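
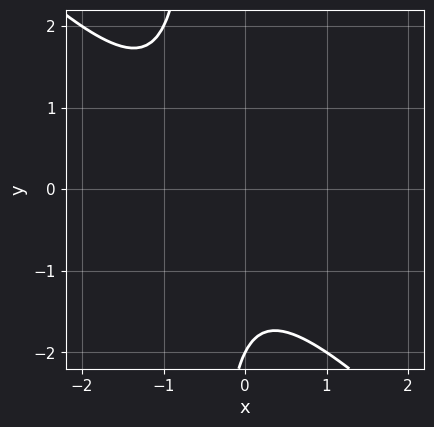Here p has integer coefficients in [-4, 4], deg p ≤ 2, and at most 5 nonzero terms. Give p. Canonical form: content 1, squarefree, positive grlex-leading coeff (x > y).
2*x^2 + 2*x*y + 2*x + y + 2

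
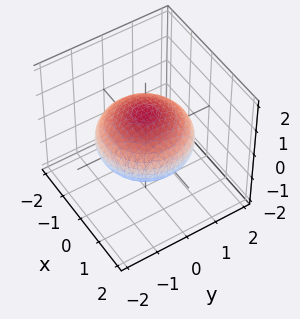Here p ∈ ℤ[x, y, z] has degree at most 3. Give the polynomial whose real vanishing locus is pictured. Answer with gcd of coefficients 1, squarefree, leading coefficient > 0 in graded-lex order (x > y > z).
deg p = 2. A generic line meets the surface in up to 2 points.
Symmetry: the surface is invariant under rotation about z: p = q(x² + y², z).
Reading off the gridlines: a circular section at z = 0 has radius between 1 and 2; the z-axis gridline crossings are at z ∈ {-1, 1}.
The integer polynomial consistent with all of this is the stated p.

x^2 + y^2 + 2*z^2 - 2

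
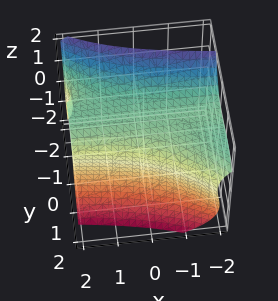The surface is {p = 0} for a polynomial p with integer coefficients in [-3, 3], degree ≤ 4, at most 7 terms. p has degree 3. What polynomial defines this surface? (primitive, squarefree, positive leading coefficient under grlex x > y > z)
3*x*y^2 + 3*y^3 + 2*y*z^2 + 3*z^3 - 3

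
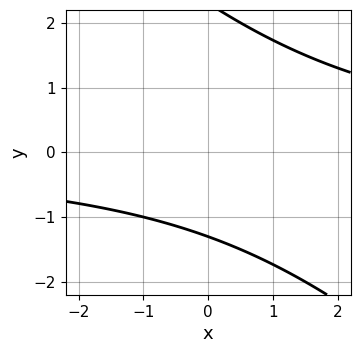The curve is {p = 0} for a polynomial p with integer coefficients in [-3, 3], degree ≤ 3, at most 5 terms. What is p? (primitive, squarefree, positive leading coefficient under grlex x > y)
x*y + y^2 - y - 3

First, degree: no degree-1 curve has this shape, so deg p = 2.
Next, from the axis intercepts and sections: no x-intercept at any integer in the box.
Finally, solving for integer coefficients yields p as stated.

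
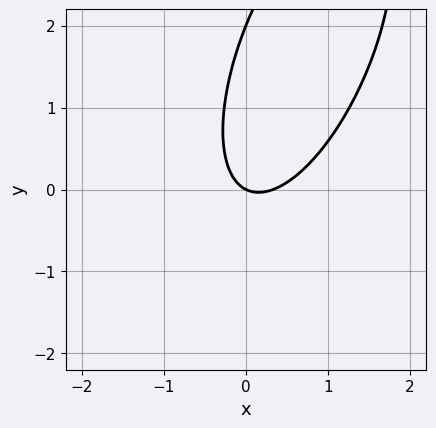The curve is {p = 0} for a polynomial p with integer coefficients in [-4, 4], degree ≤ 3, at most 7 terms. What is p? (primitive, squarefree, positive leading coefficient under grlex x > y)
deg p = 2.
From the axis intercepts and sections: among the integer gridlines, it crosses the y-axis at y ∈ {0, 2}; it meets the x-axis at x = 0 (among the integer gridlines).
The integer polynomial consistent with all of this is the stated p.

3*x^2 - 2*x*y + y^2 - x - 2*y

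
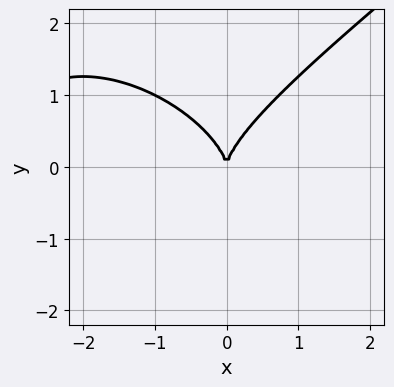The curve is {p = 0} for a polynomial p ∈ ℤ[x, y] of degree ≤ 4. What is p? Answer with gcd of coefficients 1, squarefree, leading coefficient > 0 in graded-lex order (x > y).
(a) Degree: the shape is more complex than any degree-2 curve, so deg p = 3.
(b) Reading off the gridlines: one x-axis crossing is at x = 0; one y-axis crossing is at y = 0.
(c) Putting this together gives p.

x^3 - 2*y^3 + 3*x^2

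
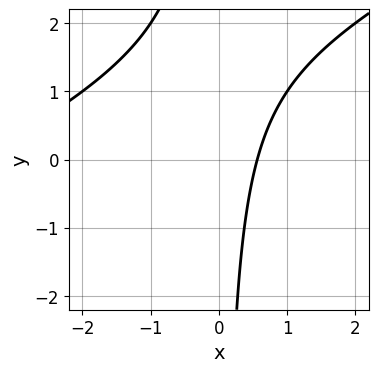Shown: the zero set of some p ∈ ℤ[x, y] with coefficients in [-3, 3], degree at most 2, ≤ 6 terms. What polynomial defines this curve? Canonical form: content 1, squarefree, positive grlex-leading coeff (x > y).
The degree is 2 — a generic line meets the curve in up to 2 points.
From the axis intercepts and sections: no y-intercept at any integer in the box.
Fitting integer coefficients to these (and the overall shape) gives p.

x^2 - 2*x*y + 3*x - 2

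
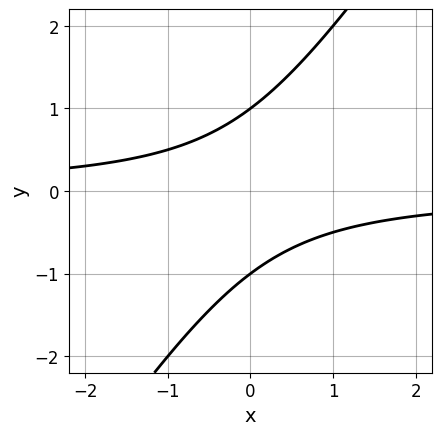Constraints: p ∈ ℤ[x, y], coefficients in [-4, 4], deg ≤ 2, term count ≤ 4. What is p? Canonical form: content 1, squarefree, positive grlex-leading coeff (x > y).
3*x*y - 2*y^2 + 2

Degree: no degree-1 curve has this shape, so deg p = 2.
Observable constraints: among the integer gridlines, it crosses the y-axis at y ∈ {-1, 1}; the curve avoids every integer x-axis point in the box.
Matching integer coefficients to the picture gives p.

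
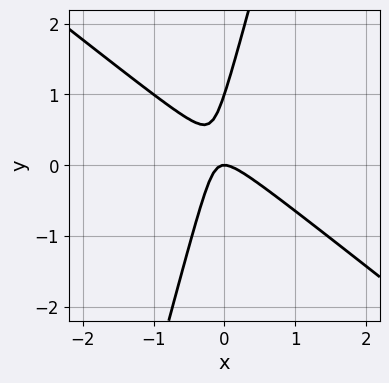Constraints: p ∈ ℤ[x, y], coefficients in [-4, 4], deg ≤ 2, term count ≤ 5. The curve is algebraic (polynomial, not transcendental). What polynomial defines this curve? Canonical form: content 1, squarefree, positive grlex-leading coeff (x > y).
(a) deg p = 2.
(b) Against the integer gridlines: the y-axis gridline crossings are at y ∈ {0, 1}; it meets the x-axis at x = 0 (among the integer gridlines).
(c) These observations pin down the coefficients.

3*x^2 + 3*x*y - y^2 + y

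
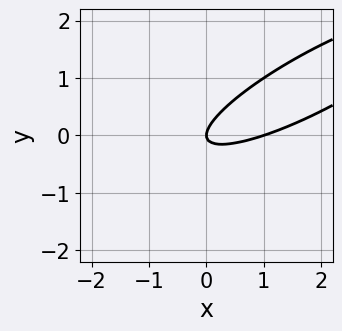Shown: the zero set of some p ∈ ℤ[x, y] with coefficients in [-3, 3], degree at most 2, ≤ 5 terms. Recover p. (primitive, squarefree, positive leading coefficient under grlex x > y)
x^2 - 3*x*y + 3*y^2 - x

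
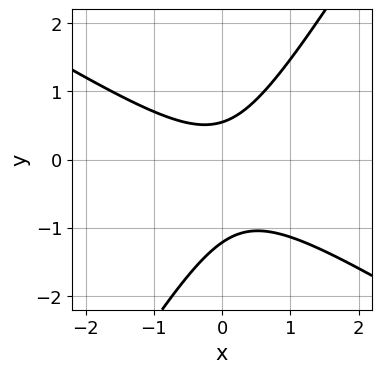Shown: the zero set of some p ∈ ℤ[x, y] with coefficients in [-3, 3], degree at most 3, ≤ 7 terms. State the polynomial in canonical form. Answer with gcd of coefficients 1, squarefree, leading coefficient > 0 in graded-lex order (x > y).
3*x^2 + 3*x*y - 3*y^2 - 2*y + 2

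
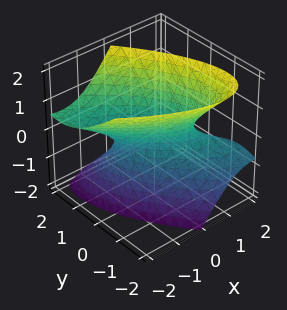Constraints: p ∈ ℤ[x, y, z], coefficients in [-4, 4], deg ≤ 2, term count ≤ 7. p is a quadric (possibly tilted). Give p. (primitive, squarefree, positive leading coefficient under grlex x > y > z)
(a) Degree: a generic line meets the surface in up to 2 points, so deg p = 2.
(b) Against the integer gridlines: no z-intercept at any integer in the box.
(c) Together with the visible shape, these determine p as stated.

2*x^2 + 3*x*y + 2*x*z + 2*y^2 - 2*z^2 - 1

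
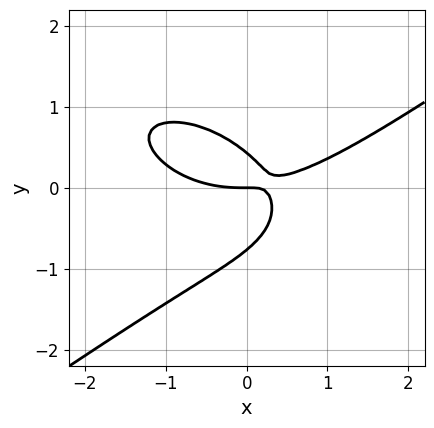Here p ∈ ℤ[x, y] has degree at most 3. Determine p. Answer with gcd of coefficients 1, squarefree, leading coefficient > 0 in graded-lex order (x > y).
x^3 - 3*y^3 - 3*x*y - y^2 + y

The degree is 3 — the shape is more complex than any degree-2 curve.
Reading off the gridlines: it meets the x-axis at x = 0 (among the integer gridlines); one y-axis crossing is at y = 0.
Assembling these constraints gives the stated polynomial.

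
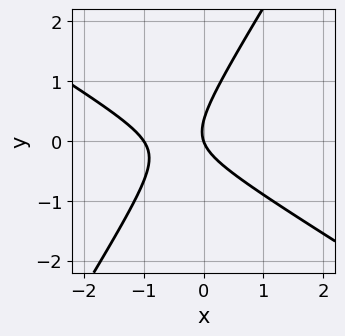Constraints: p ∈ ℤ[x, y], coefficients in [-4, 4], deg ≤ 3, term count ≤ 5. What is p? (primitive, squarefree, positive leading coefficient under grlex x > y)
Degree: no degree-1 curve has this shape, so deg p = 2.
Checking where it meets the axes: the x-axis gridline crossings are at x ∈ {-1, 0}; one y-axis crossing is at y = 0.
Assembling these constraints gives the stated polynomial.

3*x^2 + 3*x*y - 3*y^2 + 3*x + y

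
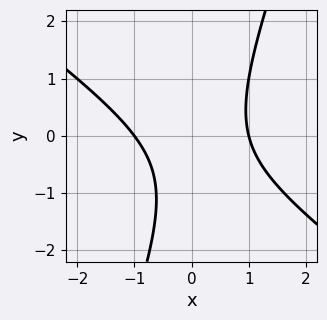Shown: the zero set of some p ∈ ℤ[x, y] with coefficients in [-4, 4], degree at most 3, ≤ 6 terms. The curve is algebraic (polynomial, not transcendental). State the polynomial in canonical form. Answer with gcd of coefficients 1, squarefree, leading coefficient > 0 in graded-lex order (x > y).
2*x^2 + 2*x*y - y^2 - y - 2

deg p = 2.
Checking where it meets the axes: the x-axis gridline crossings are at x ∈ {-1, 1}; it misses every integer gridline on the y-axis.
These observations pin down the coefficients.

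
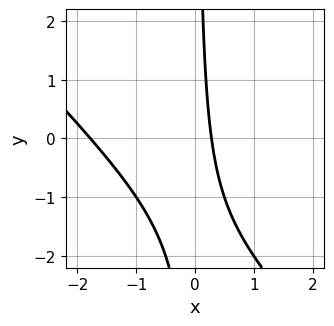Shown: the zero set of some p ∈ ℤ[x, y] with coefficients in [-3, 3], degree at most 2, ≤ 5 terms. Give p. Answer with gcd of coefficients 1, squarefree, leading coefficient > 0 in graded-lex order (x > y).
1. Degree: a generic line meets the curve in up to 2 points, so deg p = 2.
2. From the axis intercepts and sections: it misses every integer gridline on the y-axis.
3. Solving for integer coefficients yields p as stated.

2*x^2 + 2*x*y + 3*x - 1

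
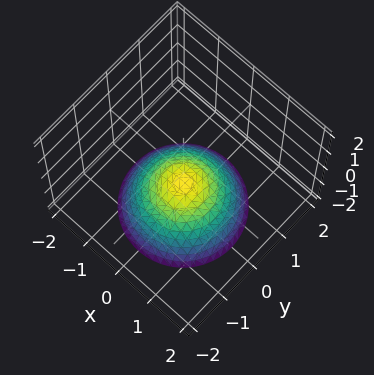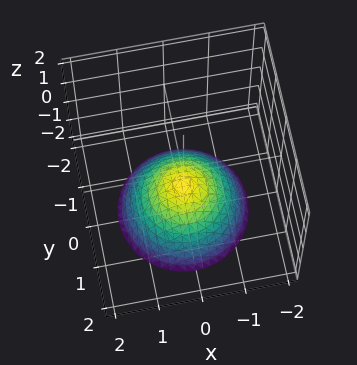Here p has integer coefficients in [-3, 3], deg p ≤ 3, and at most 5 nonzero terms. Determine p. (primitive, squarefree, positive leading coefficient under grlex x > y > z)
First, degree: a generic line meets the surface in up to 2 points, so deg p = 2.
Next, symmetries: the z-axis is an axis of rotation, so x and y enter only as x² + y².
Next, from the axis intercepts and sections: the surface avoids every integer x-axis point in the box; it misses every integer gridline on the y-axis; a circular section at z = -1 has radius between 0 and 1.
Finally, solving for integer coefficients yields p as stated.

2*x^2 + 2*y^2 + 3*z + 2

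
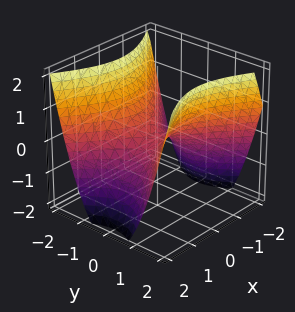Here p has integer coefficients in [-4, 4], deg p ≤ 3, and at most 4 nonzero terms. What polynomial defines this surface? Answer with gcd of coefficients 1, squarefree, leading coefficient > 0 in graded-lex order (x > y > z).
(a) deg p = 2. A hyperbolic paraboloid; a quadric.
(b) Symmetries: it's symmetric under y → −y, forcing even powers of y; the x ↦ −x reflection is a symmetry, so x appears only in even powers.
(c) Reading off the gridlines: it meets the y-axis at y = 0 (among the integer gridlines); it crosses the x-axis at the gridline x = 0; it crosses the z-axis at the gridline z = 0.
(d) Putting this together gives p.

2*x^2 - 3*y^2 + 3*z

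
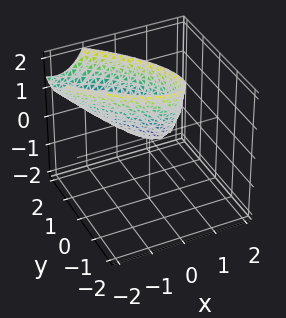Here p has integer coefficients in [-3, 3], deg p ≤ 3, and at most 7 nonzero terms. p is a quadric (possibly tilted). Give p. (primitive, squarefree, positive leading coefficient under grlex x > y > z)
2*x^2 + 3*x*y + x*z + 2*y^2 - z

(a) deg p = 2.
(b) Observable constraints: one z-axis crossing is at z = 0; it meets the x-axis at x = 0 (among the integer gridlines).
(c) The integer polynomial consistent with all of this is the stated p.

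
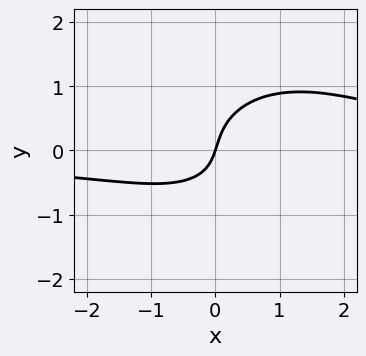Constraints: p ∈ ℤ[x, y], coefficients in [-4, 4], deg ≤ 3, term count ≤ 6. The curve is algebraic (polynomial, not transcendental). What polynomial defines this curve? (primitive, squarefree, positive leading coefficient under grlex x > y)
First, degree: no degree-2 curve has this shape, so deg p = 3.
Next, from the axis intercepts and sections: it meets the y-axis at y = 0 (among the integer gridlines); one x-axis crossing is at x = 0.
Finally, together with the visible shape, these determine p as stated.

2*x^2*y + 3*y^3 - 2*x*y - 3*x + y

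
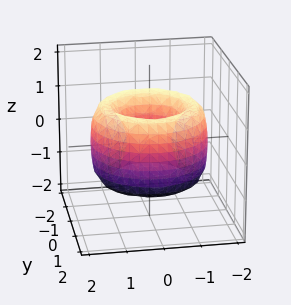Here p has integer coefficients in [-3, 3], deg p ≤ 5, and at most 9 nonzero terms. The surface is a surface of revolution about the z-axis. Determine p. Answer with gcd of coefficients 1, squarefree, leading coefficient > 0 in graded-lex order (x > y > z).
x^4 + 2*x^2*y^2 + y^4 - 3*x^2 - 3*y^2 + z^2 + 1

The degree is 4 — a generic line meets the surface in up to 4 points.
By symmetry, every cross-section ⟂ z is a circle, so x, y appear only via x² + y².
From the visible intercepts: the surface avoids every integer z-axis point in the box; a circular section at z = -1 has radius exactly 1.
Solving for integer coefficients yields p as stated.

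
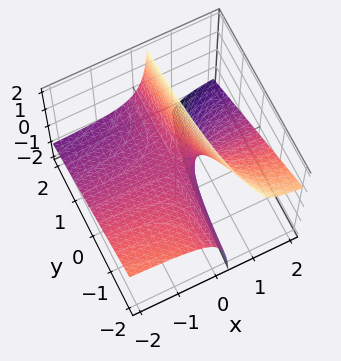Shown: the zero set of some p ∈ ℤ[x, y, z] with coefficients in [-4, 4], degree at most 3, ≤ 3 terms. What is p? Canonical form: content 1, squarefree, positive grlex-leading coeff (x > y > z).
deg p = 2. The shape is more complex than any degree-1 surface.
From the axis intercepts and sections: it crosses the z-axis at the gridline z = 0; the visible y-axis segment lies entirely on the surface.
The integer polynomial consistent with all of this is the stated p. Check: (2, 0, 0) on the x-axis lies on the surface, and p(2, 0, 0) = 0. ✓

x*y + 2*x*z - z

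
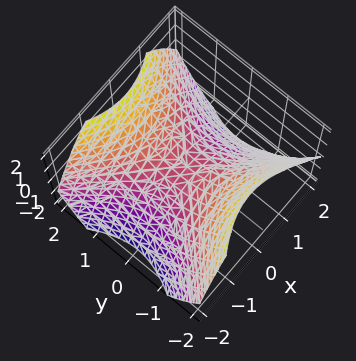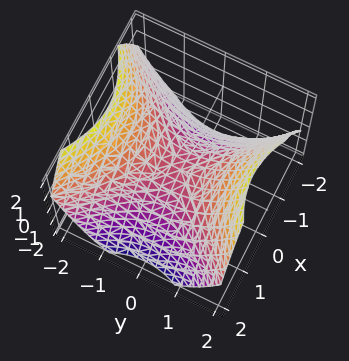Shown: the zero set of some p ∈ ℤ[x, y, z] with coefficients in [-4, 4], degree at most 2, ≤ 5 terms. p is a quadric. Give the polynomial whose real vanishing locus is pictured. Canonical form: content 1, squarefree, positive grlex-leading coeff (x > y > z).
2*x^2 - 2*y^2 + 3*z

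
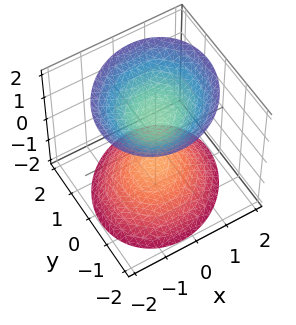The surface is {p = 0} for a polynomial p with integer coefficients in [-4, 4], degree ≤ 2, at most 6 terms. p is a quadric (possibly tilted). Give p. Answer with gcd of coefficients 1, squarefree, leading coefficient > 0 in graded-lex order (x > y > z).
3*x^2 - x*y + 3*y^2 - 3*z^2 + 3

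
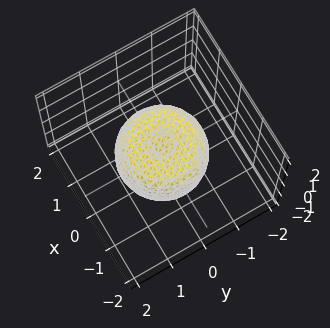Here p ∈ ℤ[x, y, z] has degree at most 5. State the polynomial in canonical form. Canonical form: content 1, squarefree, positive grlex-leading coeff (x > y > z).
2*x^4 + 4*x^2*y^2 + 2*y^4 - 2*x^2 - 2*y^2 + 2*z^2 - 1

1. The degree is 4 — the shape is more complex than any degree-3 surface.
2. Symmetries: the surface is invariant under rotation about z: p = q(x² + y², z).
3. Against the integer gridlines: a circular section at z = 0 has radius between 1 and 2.
4. Together with the visible shape, these determine p as stated.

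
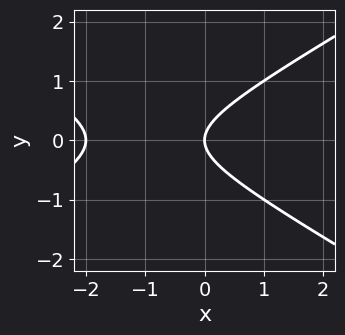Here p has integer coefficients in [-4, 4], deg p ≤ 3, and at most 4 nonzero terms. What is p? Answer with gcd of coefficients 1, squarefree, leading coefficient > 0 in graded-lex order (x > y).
(a) The degree is 2 — a generic line meets the curve in up to 2 points.
(b) Symmetries: the y ↦ −y reflection is a symmetry, so y appears only in even powers.
(c) Checking where it meets the axes: among the integer gridlines, it crosses the x-axis at x ∈ {-2, 0}; one y-axis crossing is at y = 0.
(d) Fitting integer coefficients to these (and the overall shape) gives p.

x^2 - 3*y^2 + 2*x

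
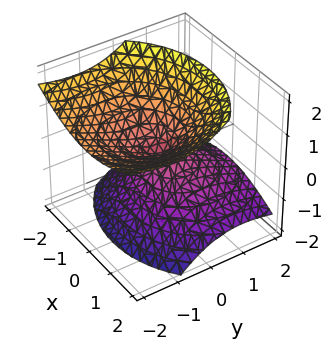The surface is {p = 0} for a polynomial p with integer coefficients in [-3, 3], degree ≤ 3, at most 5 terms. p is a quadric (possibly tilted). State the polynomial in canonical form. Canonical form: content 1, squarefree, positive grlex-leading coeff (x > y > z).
2*x^2 + 2*y^2 + 3*y*z - 3*z^2

There are 2 components.
deg p = 2.
Reading off the gridlines: one y-axis crossing is at y = 0; one x-axis crossing is at x = 0; it meets the z-axis at z = 0 (among the integer gridlines).
Putting this together gives p.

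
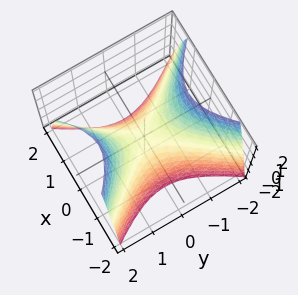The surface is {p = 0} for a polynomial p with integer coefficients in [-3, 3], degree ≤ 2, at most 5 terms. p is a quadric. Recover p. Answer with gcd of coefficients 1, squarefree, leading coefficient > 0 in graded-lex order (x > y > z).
3*x^2 - 2*y^2 + 2*z

First, the degree is 2 — a hyperbolic paraboloid; a quadric.
Then, symmetries: mirror symmetry y ↦ −y ⇒ only even powers of y; mirror symmetry x ↦ −x ⇒ only even powers of x.
Next, from the visible intercepts: it crosses the y-axis at the gridline y = 0; one z-axis crossing is at z = 0; it meets the x-axis at x = 0 (among the integer gridlines).
Finally, putting this together gives p.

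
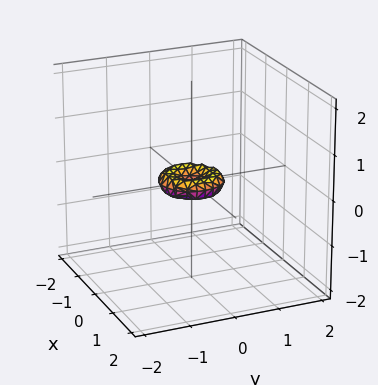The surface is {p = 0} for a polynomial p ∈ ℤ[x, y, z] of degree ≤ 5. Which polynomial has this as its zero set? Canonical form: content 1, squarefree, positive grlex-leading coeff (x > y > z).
2*x^4 + 4*x^2*y^2 + 2*y^4 - x^2 - y^2 + 3*z^2

1. The degree is 4 — no degree-3 surface has this shape.
2. Symmetry: the surface is invariant under rotation about z: p = q(x² + y², z).
3. From the visible intercepts: it crosses the y-axis at the gridline y = 0; it meets the x-axis at x = 0 (among the integer gridlines); it crosses the z-axis at the gridline z = 0; a circular section at z = 0 has radius between 0 and 1.
4. These observations pin down the coefficients.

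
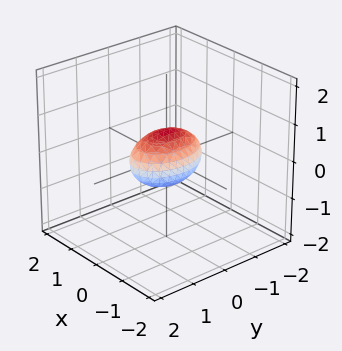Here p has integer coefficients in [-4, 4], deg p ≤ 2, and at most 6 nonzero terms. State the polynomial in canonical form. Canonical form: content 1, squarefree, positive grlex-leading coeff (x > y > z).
2*x^2 + y^2 + 2*z^2 - 1

First, the degree is 2 — bounded and convex; a quadric.
Then, symmetries: mirror symmetry x ↦ −x ⇒ only even powers of x; the y ↦ −y reflection is a symmetry, so y appears only in even powers; mirror symmetry z ↦ −z ⇒ only even powers of z.
Next, reading off the gridlines: among the integer gridlines, it crosses the y-axis at y ∈ {-1, 1}.
Finally, together with the visible shape, these determine p as stated.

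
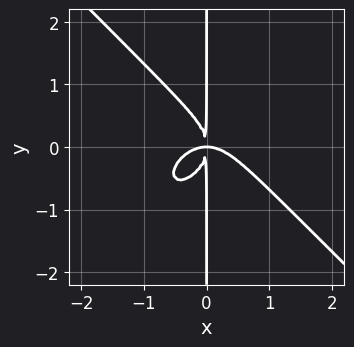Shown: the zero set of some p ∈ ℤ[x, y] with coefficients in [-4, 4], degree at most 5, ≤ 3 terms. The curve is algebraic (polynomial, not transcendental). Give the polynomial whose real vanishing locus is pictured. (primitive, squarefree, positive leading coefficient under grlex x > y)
x^4 + x*y^3 + x^2*y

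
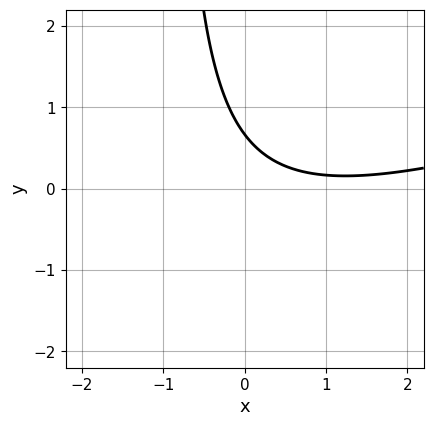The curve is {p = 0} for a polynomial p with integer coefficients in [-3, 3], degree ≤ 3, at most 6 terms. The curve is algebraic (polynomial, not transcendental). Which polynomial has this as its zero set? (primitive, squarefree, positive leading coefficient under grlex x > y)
x^2 - 3*x*y - 2*x - 3*y + 2

(a) deg p = 2. No degree-1 curve has this shape.
(b) Checking where it meets the axes: it misses every integer gridline on the x-axis.
(c) Fitting integer coefficients to these (and the overall shape) gives p.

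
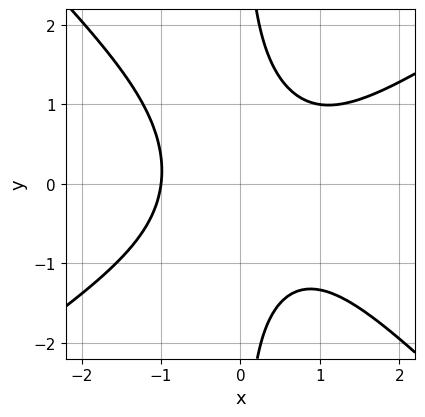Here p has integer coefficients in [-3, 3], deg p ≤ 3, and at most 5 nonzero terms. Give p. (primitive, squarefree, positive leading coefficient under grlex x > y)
First, the degree is 3 — no degree-2 curve has this shape.
Then, observable constraints: the curve avoids every integer y-axis point in the box; one x-axis crossing is at x = -1.
Finally, putting this together gives p.

2*x^3 - x^2*y - 3*x*y^2 - x^2 + 3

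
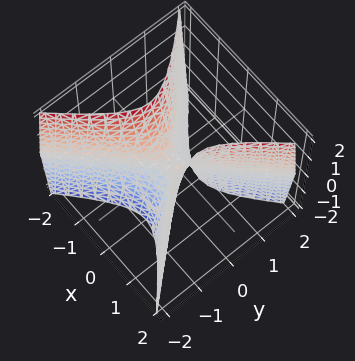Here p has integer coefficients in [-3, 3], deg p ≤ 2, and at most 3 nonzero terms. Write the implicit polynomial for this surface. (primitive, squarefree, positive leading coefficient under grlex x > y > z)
3*x^2 - 3*y^2 - z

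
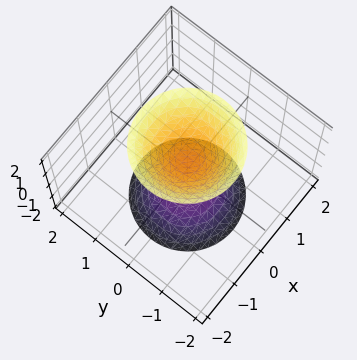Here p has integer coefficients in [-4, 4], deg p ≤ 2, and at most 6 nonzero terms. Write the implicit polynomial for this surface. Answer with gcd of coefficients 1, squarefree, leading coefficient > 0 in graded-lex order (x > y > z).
2*x^2 + 2*y^2 - z^2 + 1

I count 2 distinct pieces. They look like related sheets of one shape, so recover p as a whole.
deg p = 2. No degree-1 surface has this shape.
Symmetries: rotational symmetry about the z-axis ⇒ p depends on x, y only through x² + y².
From the visible intercepts: the z-axis gridline crossings are at z ∈ {-1, 1}; no y-intercept at any integer in the box; a circular section at z = -2 has radius between 1 and 2; the surface avoids every integer x-axis point in the box.
Assembling these constraints gives the stated polynomial.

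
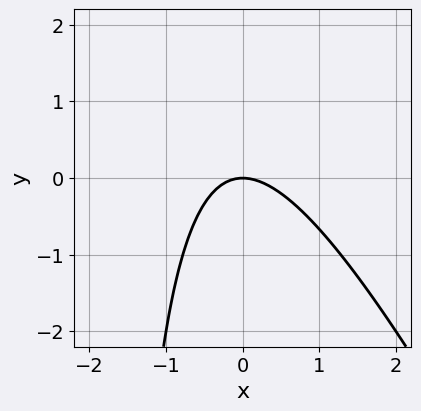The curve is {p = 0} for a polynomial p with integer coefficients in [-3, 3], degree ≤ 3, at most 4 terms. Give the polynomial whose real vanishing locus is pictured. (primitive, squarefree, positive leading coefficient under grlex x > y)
Degree: a generic line meets the curve in up to 2 points, so deg p = 2.
Against the integer gridlines: it meets the x-axis at x = 0 (among the integer gridlines); it crosses the y-axis at the gridline y = 0.
Matching integer coefficients to the picture gives p.

2*x^2 + x*y + 2*y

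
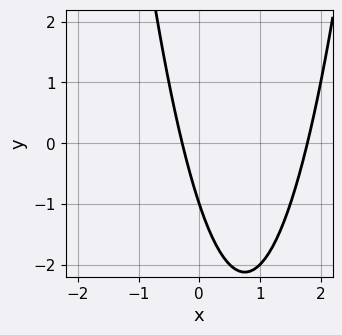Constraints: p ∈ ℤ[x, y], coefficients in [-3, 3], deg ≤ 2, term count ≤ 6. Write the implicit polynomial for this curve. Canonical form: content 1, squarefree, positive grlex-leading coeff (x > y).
2*x^2 - 3*x - y - 1

1. Degree: a generic line meets the curve in up to 2 points, so deg p = 2.
2. Observable constraints: it crosses the y-axis at the gridline y = -1.
3. Solving for integer coefficients yields p as stated.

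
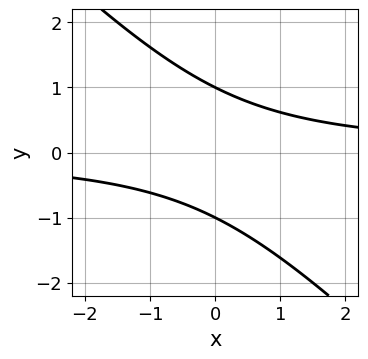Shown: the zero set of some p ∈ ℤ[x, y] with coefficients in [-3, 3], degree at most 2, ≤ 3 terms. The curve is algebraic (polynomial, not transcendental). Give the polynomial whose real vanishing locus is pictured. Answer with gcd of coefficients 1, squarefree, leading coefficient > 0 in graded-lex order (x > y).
x*y + y^2 - 1

(a) deg p = 2. A generic line meets the curve in up to 2 points.
(b) Reading off the gridlines: no x-intercept at any integer in the box; the y-axis gridline crossings are at y ∈ {-1, 1}.
(c) Matching integer coefficients to the picture gives p.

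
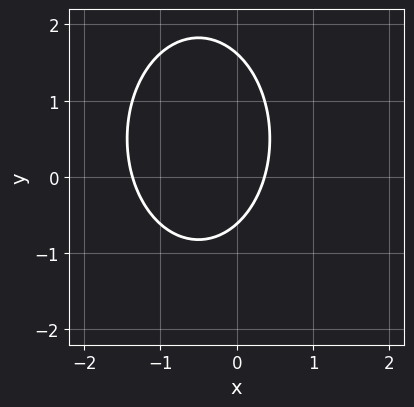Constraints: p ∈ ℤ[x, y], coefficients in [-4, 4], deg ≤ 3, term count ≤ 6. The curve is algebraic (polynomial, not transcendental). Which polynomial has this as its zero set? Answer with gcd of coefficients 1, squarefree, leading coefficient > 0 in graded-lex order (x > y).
2*x^2 + y^2 + 2*x - y - 1

First, the degree is 2 — a generic line meets the curve in up to 2 points.
Finally, matching integer coefficients to the picture gives p.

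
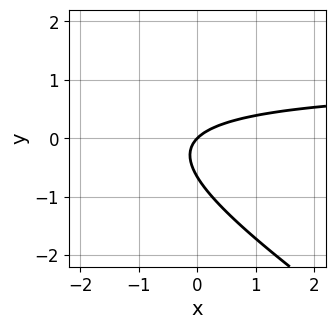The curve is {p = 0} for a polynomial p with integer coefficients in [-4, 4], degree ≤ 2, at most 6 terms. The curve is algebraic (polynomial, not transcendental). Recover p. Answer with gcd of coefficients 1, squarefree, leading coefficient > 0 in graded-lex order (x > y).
1. The degree is 2 — a generic line meets the curve in up to 2 points.
2. From the visible intercepts: one x-axis crossing is at x = 0; one y-axis crossing is at y = 0.
3. Together with the visible shape, these determine p as stated.

2*x*y + 3*y^2 - 2*x + 2*y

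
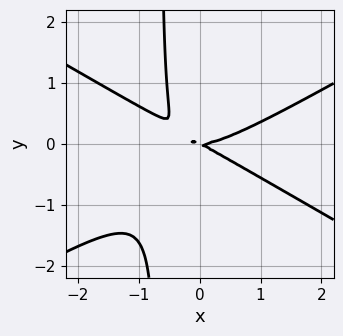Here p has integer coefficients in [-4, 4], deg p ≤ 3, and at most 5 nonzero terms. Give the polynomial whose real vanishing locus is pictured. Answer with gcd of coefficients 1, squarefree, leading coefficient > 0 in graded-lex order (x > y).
deg p = 3. No degree-2 curve has this shape.
Observable constraints: it crosses the y-axis at the gridline y = 0; one x-axis crossing is at x = 0.
Putting this together gives p.

x^3 - 3*x*y^2 - x*y - 2*y^2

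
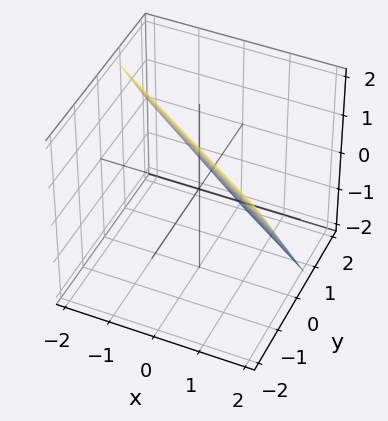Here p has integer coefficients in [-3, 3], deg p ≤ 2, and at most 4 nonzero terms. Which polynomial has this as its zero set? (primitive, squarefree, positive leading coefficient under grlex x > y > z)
2*x + 3*y + 2*z - 2

1. The degree is 1 — every cross-section is a straight line — this is a plane.
2. From the axis intercepts and sections: it crosses the x-axis at the gridline x = 1; it crosses the z-axis at the gridline z = 1.
3. Solving for integer coefficients yields p as stated.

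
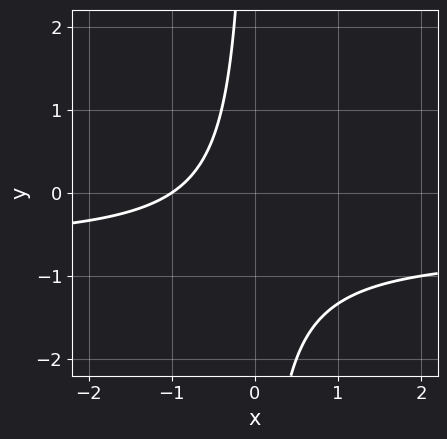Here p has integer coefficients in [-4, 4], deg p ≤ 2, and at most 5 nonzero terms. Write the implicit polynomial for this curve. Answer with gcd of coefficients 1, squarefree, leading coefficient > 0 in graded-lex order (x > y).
(a) Degree: the shape is more complex than any degree-1 curve, so deg p = 2.
(b) Against the integer gridlines: it crosses the x-axis at the gridline x = -1; it misses every integer gridline on the y-axis.
(c) Putting this together gives p.

3*x*y + 2*x + 2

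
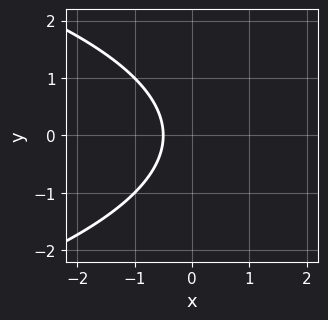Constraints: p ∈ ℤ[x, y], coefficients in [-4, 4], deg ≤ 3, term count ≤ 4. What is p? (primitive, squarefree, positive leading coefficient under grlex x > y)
y^2 + 2*x + 1

First, degree: no degree-1 curve has this shape, so deg p = 2.
Next, symmetries: it's symmetric under y → −y, forcing even powers of y.
Next, observable constraints: it misses every integer gridline on the y-axis.
Finally, these observations pin down the coefficients.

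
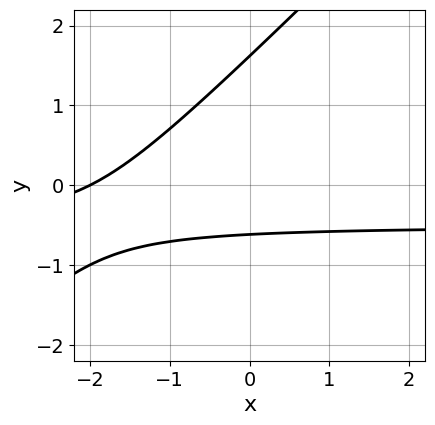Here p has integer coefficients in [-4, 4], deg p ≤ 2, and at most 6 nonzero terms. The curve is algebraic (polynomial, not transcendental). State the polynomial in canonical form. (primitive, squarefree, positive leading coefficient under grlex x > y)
2*x*y - 2*y^2 + x + 2*y + 2

Degree: no degree-1 curve has this shape, so deg p = 2.
Reading off the gridlines: it crosses the x-axis at the gridline x = -2.
The integer polynomial consistent with all of this is the stated p.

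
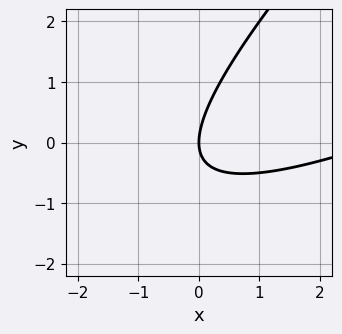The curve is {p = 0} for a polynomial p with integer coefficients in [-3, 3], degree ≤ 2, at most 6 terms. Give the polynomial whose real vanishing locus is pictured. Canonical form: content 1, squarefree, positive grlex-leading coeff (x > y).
1. Degree: the shape is more complex than any degree-1 curve, so deg p = 2.
2. Checking where it meets the axes: it meets the y-axis at y = 0 (among the integer gridlines); it crosses the x-axis at the gridline x = 0.
3. Fitting integer coefficients to these (and the overall shape) gives p.

x^2 - 3*x*y + 2*y^2 - 3*x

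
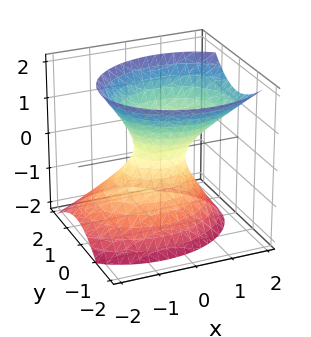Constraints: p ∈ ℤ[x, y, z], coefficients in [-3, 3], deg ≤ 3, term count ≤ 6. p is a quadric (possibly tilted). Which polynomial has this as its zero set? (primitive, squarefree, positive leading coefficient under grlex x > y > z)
2*x^2 - x*z + 3*y^2 + y*z - 2*z^2 - 1

(a) deg p = 2.
(b) Checking where it meets the axes: no z-intercept at any integer in the box.
(c) Putting this together gives p.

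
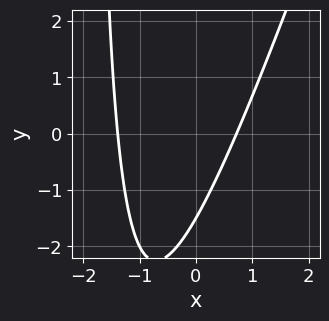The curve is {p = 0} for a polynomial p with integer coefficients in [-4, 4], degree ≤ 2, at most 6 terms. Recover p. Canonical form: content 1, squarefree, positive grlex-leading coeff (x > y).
(a) The degree is 2 — the shape is more complex than any degree-1 curve.
(b) Solving for integer coefficients yields p as stated.

3*x^2 - x*y + 2*x - 2*y - 3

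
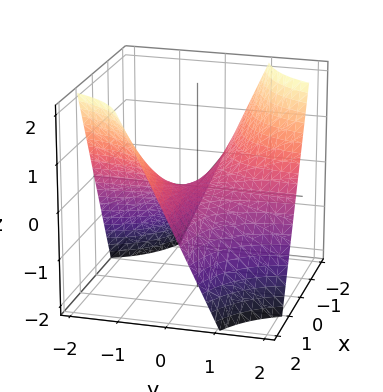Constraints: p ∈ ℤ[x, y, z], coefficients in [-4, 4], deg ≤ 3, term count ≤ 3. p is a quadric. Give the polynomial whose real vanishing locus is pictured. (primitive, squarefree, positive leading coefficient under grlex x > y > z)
1. deg p = 2.
2. From the axis intercepts and sections: every point of the x-axis in the box is on the surface; every point of the y-axis in the box is on the surface.
3. The integer polynomial consistent with all of this is the stated p.

x*y + z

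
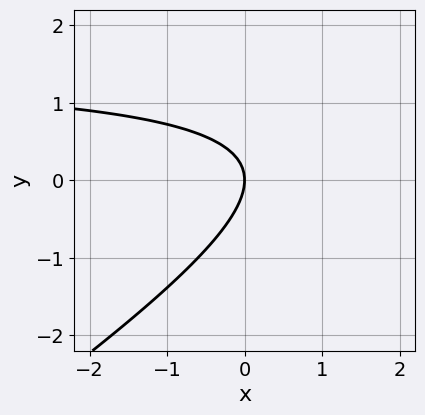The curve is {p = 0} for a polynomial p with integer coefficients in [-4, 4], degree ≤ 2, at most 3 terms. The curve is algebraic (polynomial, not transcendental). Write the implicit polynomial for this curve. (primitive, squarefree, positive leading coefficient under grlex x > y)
2*x*y - 3*y^2 - 3*x

(a) deg p = 2. The shape is more complex than any degree-1 curve.
(b) Against the integer gridlines: one x-axis crossing is at x = 0; one y-axis crossing is at y = 0.
(c) Assembling these constraints gives the stated polynomial.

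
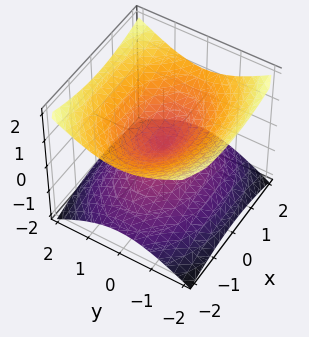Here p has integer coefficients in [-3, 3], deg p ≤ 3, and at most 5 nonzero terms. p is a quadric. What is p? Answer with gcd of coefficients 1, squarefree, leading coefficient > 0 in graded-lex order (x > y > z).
1. deg p = 2.
2. Symmetries: the x ↦ −x reflection is a symmetry, so x appears only in even powers; mirror symmetry y ↦ −y ⇒ only even powers of y; the z ↦ −z reflection is a symmetry, so z appears only in even powers.
3. Checking where it meets the axes: it meets the y-axis at y = 0 (among the integer gridlines); it meets the z-axis at z = 0 (among the integer gridlines).
4. These observations pin down the coefficients.

x^2 + 2*y^2 - 3*z^2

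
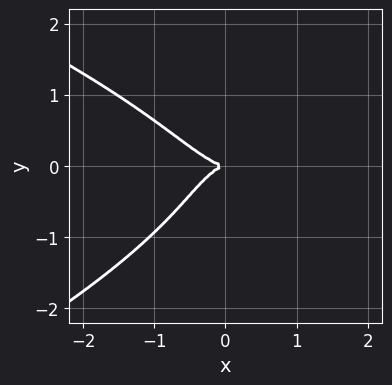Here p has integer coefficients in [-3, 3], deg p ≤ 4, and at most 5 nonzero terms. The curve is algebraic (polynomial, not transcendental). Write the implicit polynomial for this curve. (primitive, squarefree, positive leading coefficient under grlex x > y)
3*y^4 + 3*x^3 + 2*x^2*y + 3*y^2

(a) deg p = 4. No degree-3 curve has this shape.
(b) Checking where it meets the axes: it meets the x-axis at x = 0 (among the integer gridlines); it crosses the y-axis at the gridline y = 0.
(c) These observations pin down the coefficients.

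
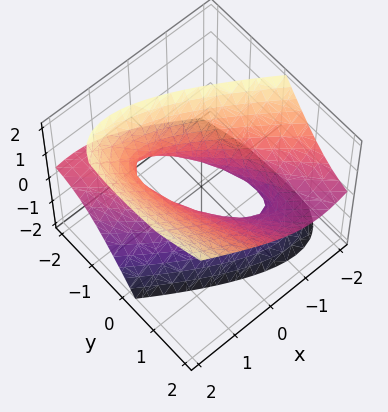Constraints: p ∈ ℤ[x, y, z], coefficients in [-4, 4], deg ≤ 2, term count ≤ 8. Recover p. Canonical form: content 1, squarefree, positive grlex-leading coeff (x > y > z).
(a) The degree is 2 — no degree-1 surface has this shape.
(b) Checking where it meets the axes: the y-axis gridline crossings are at y ∈ {-1, 1}; no z-intercept at any integer in the box.
(c) These observations pin down the coefficients.

2*x^2 + 3*x*y + y^2 - 3*y*z - 2*z^2 - 1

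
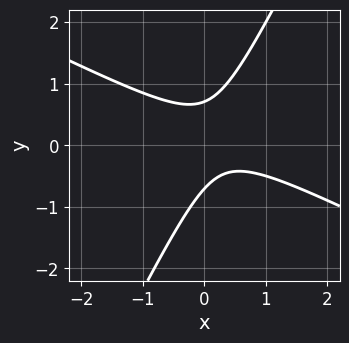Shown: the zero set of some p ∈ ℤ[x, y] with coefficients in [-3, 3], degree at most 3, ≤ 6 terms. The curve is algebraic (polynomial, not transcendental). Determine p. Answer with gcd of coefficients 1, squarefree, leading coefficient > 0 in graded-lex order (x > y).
First, degree: a generic line meets the curve in up to 2 points, so deg p = 2.
Then, checking where it meets the axes: no x-intercept at any integer in the box.
Finally, the integer polynomial consistent with all of this is the stated p.

2*x^2 + 3*x*y - 2*y^2 - x + 1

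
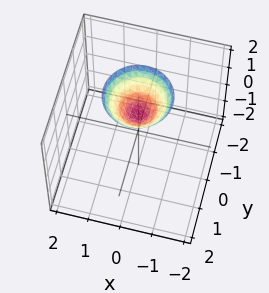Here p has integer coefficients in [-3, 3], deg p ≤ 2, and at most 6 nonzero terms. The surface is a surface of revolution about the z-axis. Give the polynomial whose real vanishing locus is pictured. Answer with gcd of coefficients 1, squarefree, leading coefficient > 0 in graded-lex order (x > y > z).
x^2 + y^2 - z + 1

First, deg p = 2. The shape is more complex than any degree-1 surface.
Next, by symmetry, the surface is invariant under rotation about z: p = q(x² + y², z).
Then, from the axis intercepts and sections: it meets the z-axis at z = 1 (among the integer gridlines); a circular section at z = 2 has radius exactly 1; no y-intercept at any integer in the box.
Finally, matching integer coefficients to the picture gives p.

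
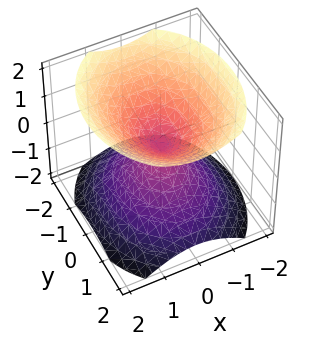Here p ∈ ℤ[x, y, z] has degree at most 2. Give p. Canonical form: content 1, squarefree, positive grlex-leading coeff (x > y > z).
1. There are 2 components.
2. Degree: two nappes meeting at a single point; a quadric, so deg p = 2.
3. Symmetries: mirror symmetry x ↦ −x ⇒ only even powers of x; it's symmetric under z → −z, forcing even powers of z; mirror symmetry y ↦ −y ⇒ only even powers of y.
4. Observable constraints: one y-axis crossing is at y = 0; one z-axis crossing is at z = 0; it crosses the x-axis at the gridline x = 0.
5. Putting this together gives p.

3*x^2 + 2*y^2 - 3*z^2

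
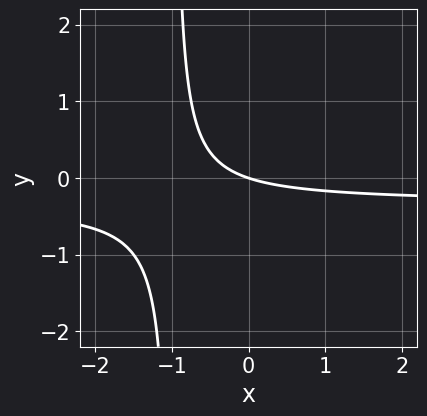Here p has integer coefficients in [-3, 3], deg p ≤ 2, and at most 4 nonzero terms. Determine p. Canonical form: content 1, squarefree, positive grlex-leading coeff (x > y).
(a) Degree: the shape is more complex than any degree-1 curve, so deg p = 2.
(b) Observable constraints: it meets the y-axis at y = 0 (among the integer gridlines); it meets the x-axis at x = 0 (among the integer gridlines).
(c) Assembling these constraints gives the stated polynomial.

3*x*y + x + 3*y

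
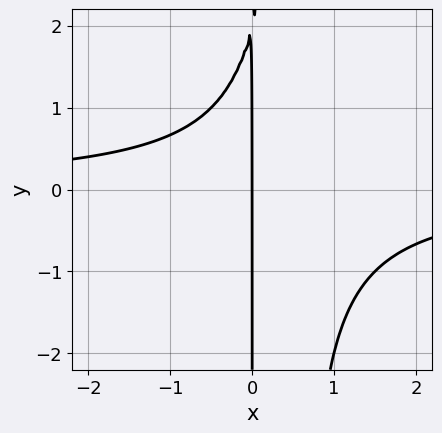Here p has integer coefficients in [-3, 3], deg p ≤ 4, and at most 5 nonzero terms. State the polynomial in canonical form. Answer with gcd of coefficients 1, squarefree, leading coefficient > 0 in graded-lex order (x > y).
Degree: a generic line meets the curve in up to 3 points, so deg p = 3.
Checking where it meets the axes: it crosses the x-axis at the gridline x = 0; the visible y-axis segment lies entirely on the curve.
Matching integer coefficients to the picture gives p.

2*x^2*y - x*y + 2*x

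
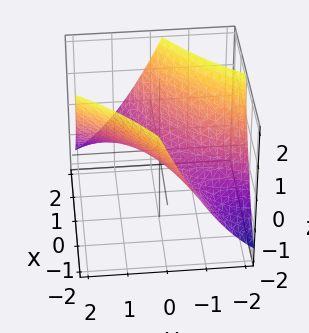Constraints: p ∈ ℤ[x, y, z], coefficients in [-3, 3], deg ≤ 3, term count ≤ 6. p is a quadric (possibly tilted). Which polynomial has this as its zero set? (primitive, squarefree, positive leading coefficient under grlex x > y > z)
Degree: the shape is more complex than any degree-1 surface, so deg p = 2.
From the visible intercepts: it crosses the y-axis at the gridline y = 0; it meets the z-axis at z = 0 (among the integer gridlines); one x-axis crossing is at x = 0.
Together with the visible shape, these determine p as stated.

x^2 - 3*x*y + y^2 - 3*z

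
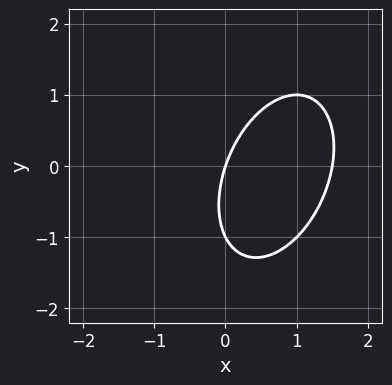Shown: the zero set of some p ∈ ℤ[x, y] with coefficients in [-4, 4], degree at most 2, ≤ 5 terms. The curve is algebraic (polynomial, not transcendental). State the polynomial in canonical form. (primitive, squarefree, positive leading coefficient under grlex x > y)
2*x^2 - x*y + y^2 - 3*x + y

The degree is 2 — the shape is more complex than any degree-1 curve.
Observable constraints: it meets the x-axis at x = 0 (among the integer gridlines); among the integer gridlines, it crosses the y-axis at y ∈ {-1, 0}.
Solving for integer coefficients yields p as stated.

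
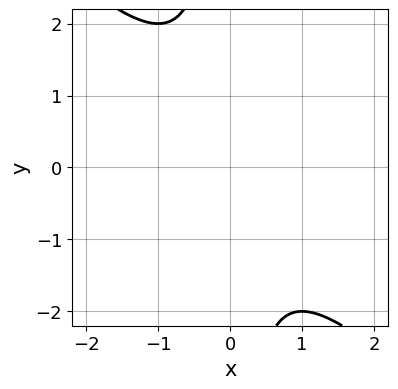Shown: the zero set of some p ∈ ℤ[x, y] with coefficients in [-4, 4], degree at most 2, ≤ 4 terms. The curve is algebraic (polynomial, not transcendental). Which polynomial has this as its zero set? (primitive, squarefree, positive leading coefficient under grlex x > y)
x^2 + x*y + 1

(a) The degree is 2 — the shape is more complex than any degree-1 curve.
(b) From the visible intercepts: the curve avoids every integer x-axis point in the box; no y-intercept at any integer in the box.
(c) Solving for integer coefficients yields p as stated.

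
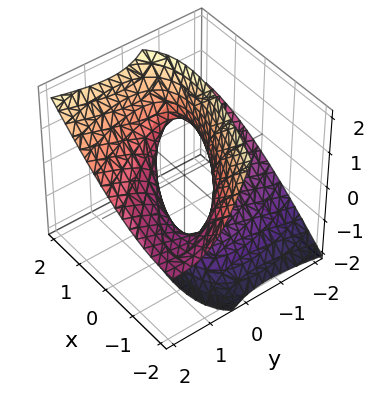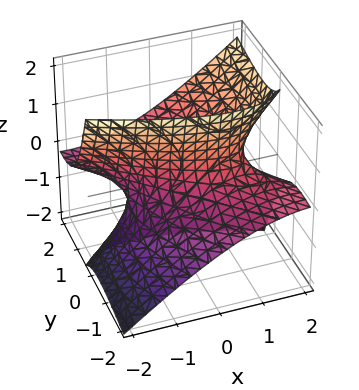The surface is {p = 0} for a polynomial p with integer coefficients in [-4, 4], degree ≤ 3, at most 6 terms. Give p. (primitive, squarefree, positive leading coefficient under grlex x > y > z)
1. The degree is 2 — no degree-1 surface has this shape.
2. Checking where it meets the axes: among the integer gridlines, it crosses the x-axis at x ∈ {-1, 1}; no z-intercept at any integer in the box; among the integer gridlines, it crosses the y-axis at y ∈ {-1, 1}.
3. Matching integer coefficients to the picture gives p.

x^2 + 2*x*y + y^2 - 3*y*z - z^2 - 1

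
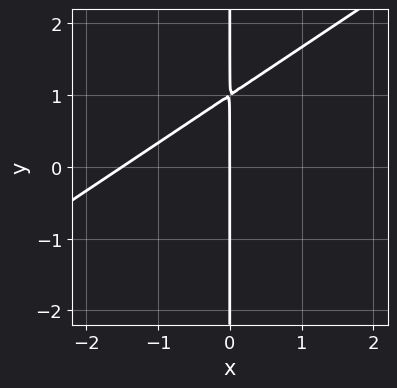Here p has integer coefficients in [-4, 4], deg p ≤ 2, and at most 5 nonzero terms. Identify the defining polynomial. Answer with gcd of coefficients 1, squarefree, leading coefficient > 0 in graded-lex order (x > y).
2*x^2 - 3*x*y + 3*x

(a) The degree is 2 — a generic line meets the curve in up to 2 points.
(b) Reading off the gridlines: the visible y-axis segment lies entirely on the curve; it meets the x-axis at x = 0 (among the integer gridlines).
(c) These observations pin down the coefficients.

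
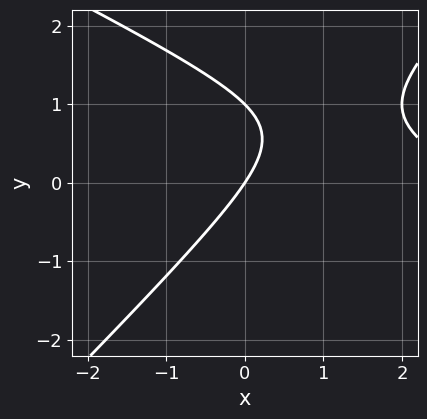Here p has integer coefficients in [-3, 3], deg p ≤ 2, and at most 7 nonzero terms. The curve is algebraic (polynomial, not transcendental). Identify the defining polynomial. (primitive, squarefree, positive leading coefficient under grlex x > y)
Degree: the shape is more complex than any degree-1 curve, so deg p = 2.
Observable constraints: it meets the x-axis at x = 0 (among the integer gridlines); the y-axis gridline crossings are at y ∈ {0, 1}.
The integer polynomial consistent with all of this is the stated p.

x^2 + x*y - 2*y^2 - 3*x + 2*y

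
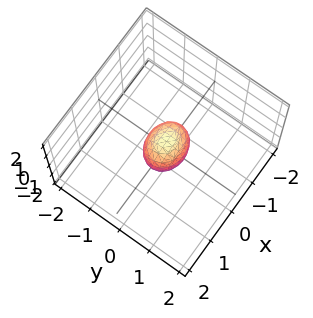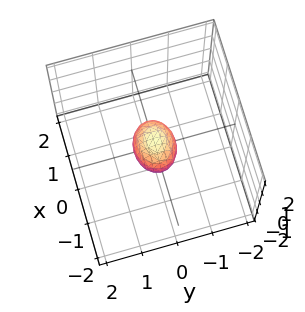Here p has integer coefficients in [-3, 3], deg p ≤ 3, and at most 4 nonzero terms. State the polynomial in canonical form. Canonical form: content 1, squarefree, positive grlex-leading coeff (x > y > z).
First, degree: a closed, bounded, convex surface; a quadric, so deg p = 2.
Next, symmetries: it's symmetric under y → −y, forcing even powers of y; the x ↦ −x reflection is a symmetry, so x appears only in even powers; it's symmetric under z → −z, forcing even powers of z.
Finally, solving for integer coefficients yields p as stated.

2*x^2 + 3*y^2 + 2*z^2 - 1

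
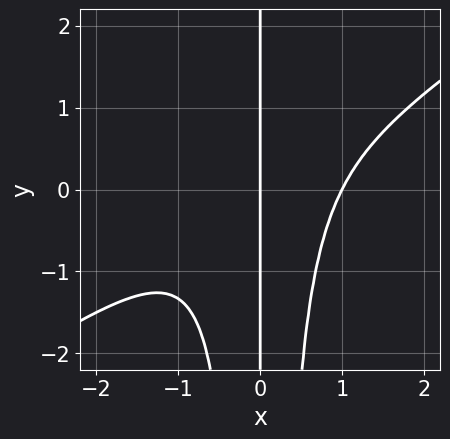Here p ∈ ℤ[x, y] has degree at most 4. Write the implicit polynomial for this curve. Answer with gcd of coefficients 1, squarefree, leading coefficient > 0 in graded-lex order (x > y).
2*x^4 - 3*x^3*y - 2*x

The degree is 4 — the shape is more complex than any degree-3 curve.
From the axis intercepts and sections: the visible y-axis segment lies entirely on the curve; among the integer gridlines, it crosses the x-axis at x ∈ {0, 1}.
Putting this together gives p.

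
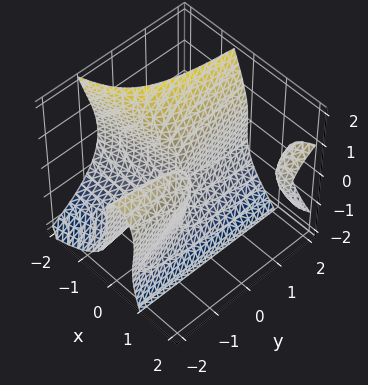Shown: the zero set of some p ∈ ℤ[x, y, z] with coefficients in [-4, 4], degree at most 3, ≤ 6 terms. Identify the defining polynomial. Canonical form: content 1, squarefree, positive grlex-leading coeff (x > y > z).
x^3 - 3*x^2*y + 2*x*z^2 + z^3 + 3*x*y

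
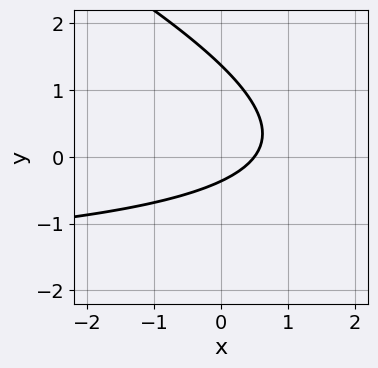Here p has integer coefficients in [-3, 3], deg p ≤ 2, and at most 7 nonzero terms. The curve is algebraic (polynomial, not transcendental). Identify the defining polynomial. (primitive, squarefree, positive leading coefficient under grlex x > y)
x*y + 2*y^2 + 2*x - 2*y - 1

(a) deg p = 2. The shape is more complex than any degree-1 curve.
(b) Solving for integer coefficients yields p as stated.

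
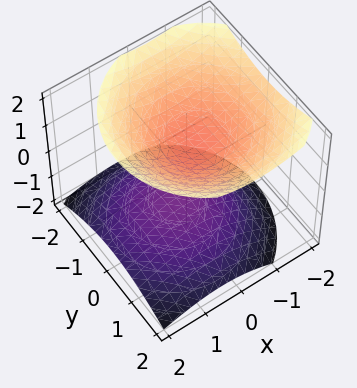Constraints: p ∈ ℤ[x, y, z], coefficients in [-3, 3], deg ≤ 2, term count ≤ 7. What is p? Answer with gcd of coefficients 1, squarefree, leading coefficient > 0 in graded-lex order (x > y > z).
2*x^2 + x*z + 2*y^2 - 3*z^2 + 2

1. I count 2 distinct pieces. Treating them together as one polynomial.
2. The degree is 2 — the shape is more complex than any degree-1 surface.
3. Reading off the gridlines: no x-intercept at any integer in the box; no y-intercept at any integer in the box.
4. Putting this together gives p.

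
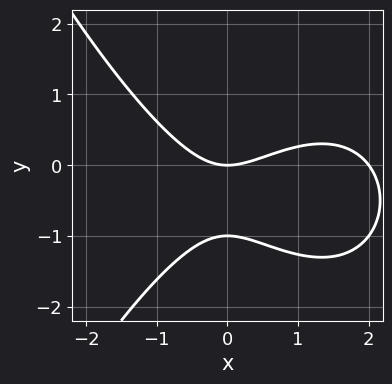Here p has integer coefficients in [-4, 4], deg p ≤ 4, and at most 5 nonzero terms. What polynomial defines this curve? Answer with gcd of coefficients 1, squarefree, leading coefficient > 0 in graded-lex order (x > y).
x^3 - 2*x^2 + 3*y^2 + 3*y

Degree: no degree-2 curve has this shape, so deg p = 3.
Against the integer gridlines: among the integer gridlines, it crosses the x-axis at x ∈ {0, 2}; the y-axis gridline crossings are at y ∈ {-1, 0}.
Matching integer coefficients to the picture gives p.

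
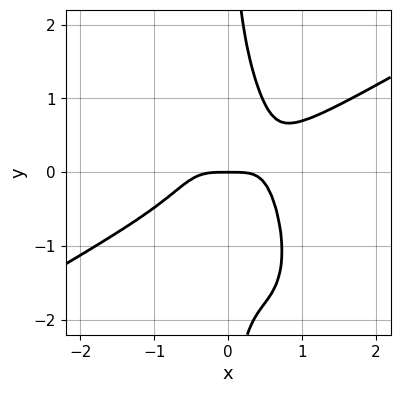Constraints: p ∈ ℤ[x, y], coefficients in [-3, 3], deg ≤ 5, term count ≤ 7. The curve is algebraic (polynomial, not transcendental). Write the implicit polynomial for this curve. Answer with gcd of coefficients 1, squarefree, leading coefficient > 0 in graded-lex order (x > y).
2*x^4 - 2*x^3*y - 2*x^2*y^2 - x*y^3 + y

Degree: a generic line meets the curve in up to 4 points, so deg p = 4.
From the visible intercepts: it crosses the y-axis at the gridline y = 0; one x-axis crossing is at x = 0.
Matching integer coefficients to the picture gives p.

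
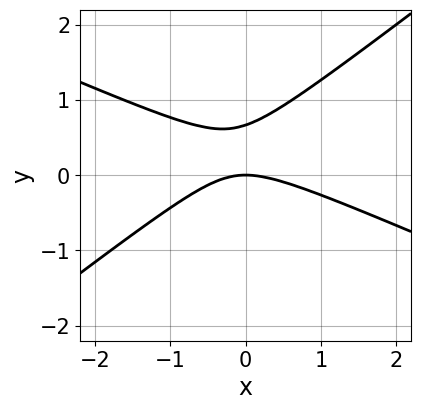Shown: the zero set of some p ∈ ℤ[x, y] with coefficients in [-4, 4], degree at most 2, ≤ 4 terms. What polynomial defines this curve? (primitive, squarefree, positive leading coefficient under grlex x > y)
deg p = 2. The shape is more complex than any degree-1 curve.
From the axis intercepts and sections: it crosses the y-axis at the gridline y = 0; it crosses the x-axis at the gridline x = 0.
Putting this together gives p.

x^2 + x*y - 3*y^2 + 2*y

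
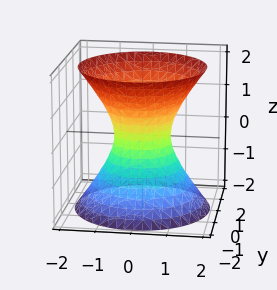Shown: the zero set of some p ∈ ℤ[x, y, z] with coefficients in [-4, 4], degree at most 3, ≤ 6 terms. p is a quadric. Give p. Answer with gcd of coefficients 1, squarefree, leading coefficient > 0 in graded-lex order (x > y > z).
First, degree: an hourglass — one-sheet hyperboloid; a quadric, so deg p = 2.
Then, symmetries: every cross-section ⟂ z is a circle, so x, y appear only via x² + y²; it's symmetric under z → −z, forcing even powers of z.
Then, observable constraints: no z-intercept at any integer in the box; a circular section at z = 1 has radius between 1 and 2.
Finally, putting this together gives p.

3*x^2 + 3*y^2 - 2*z^2 - 2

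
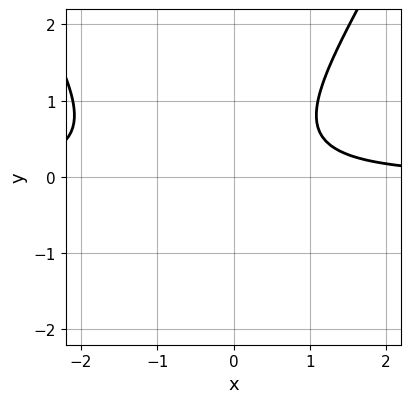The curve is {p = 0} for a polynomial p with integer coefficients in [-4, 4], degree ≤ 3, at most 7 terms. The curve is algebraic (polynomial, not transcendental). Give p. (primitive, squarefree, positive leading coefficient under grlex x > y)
(a) The degree is 3 — no degree-2 curve has this shape.
(b) From the axis intercepts and sections: it misses every integer gridline on the x-axis; it misses every integer gridline on the y-axis.
(c) Matching integer coefficients to the picture gives p.

3*x^2*y - y^3 + 3*x*y - 3*y^2 - 3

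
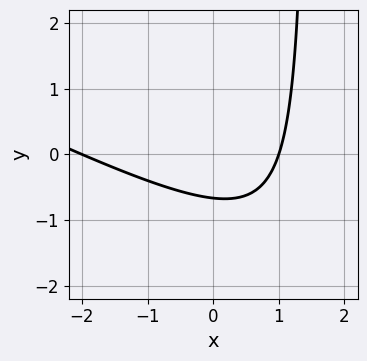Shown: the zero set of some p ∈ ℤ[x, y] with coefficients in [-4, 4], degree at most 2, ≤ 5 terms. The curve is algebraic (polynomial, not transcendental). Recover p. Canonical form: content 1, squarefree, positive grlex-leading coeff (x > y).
x^2 + 2*x*y + x - 3*y - 2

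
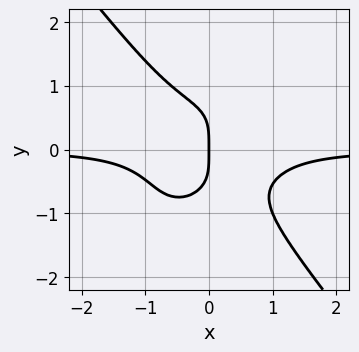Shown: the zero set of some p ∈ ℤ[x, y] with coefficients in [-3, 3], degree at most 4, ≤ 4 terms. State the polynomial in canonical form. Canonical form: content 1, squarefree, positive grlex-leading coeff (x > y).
2*x^3*y + y^4 + x

(a) deg p = 4.
(b) From the visible intercepts: one y-axis crossing is at y = 0; it meets the x-axis at x = 0 (among the integer gridlines).
(c) Putting this together gives p.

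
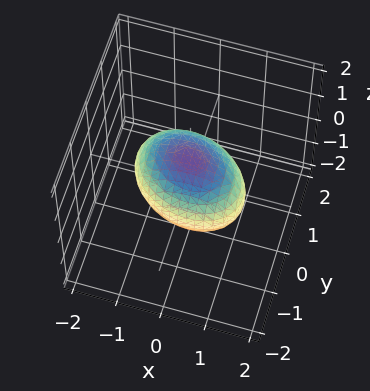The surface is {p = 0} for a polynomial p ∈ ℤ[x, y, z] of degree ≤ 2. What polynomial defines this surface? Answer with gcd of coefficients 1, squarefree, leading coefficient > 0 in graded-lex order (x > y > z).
The degree is 2 — no degree-1 surface has this shape.
Checking where it meets the axes: among the integer gridlines, it crosses the z-axis at z ∈ {-1, 1}; the y-axis gridline crossings are at y ∈ {-1, 1}.
Solving for integer coefficients yields p as stated.

2*x^2 + x*y + 3*y^2 + 3*z^2 - 3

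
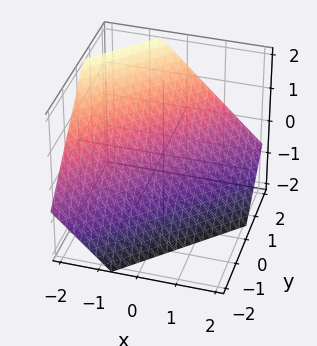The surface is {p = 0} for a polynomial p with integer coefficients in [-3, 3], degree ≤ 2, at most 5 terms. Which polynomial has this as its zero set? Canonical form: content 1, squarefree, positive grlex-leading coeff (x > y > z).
(a) The degree is 1 — the surface is flat (a plane).
(b) Matching integer coefficients to the picture gives p.

3*x - 3*y + 3*z + 2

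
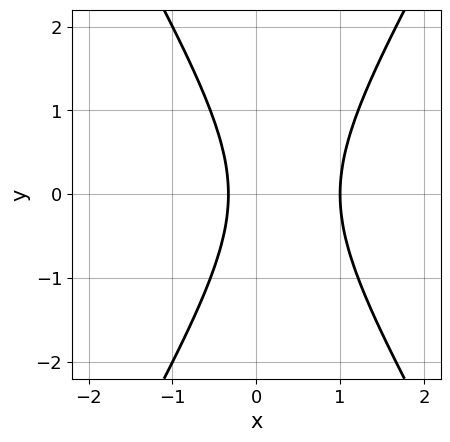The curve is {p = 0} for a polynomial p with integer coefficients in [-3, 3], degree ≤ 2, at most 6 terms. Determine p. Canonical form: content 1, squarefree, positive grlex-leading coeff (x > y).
1. The degree is 2 — no degree-1 curve has this shape.
2. Symmetries: the y ↦ −y reflection is a symmetry, so y appears only in even powers.
3. Reading off the gridlines: it misses every integer gridline on the y-axis; it meets the x-axis at x = 1 (among the integer gridlines).
4. Matching integer coefficients to the picture gives p.

3*x^2 - y^2 - 2*x - 1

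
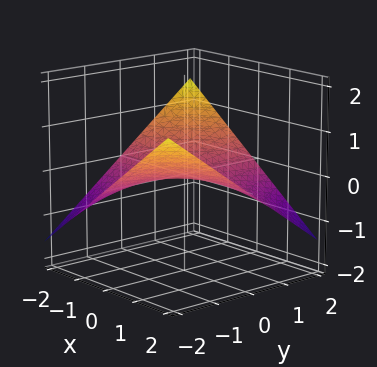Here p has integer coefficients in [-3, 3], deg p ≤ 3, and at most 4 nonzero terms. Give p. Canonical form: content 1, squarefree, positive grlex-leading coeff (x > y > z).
Degree: a saddle surface; a quadric, so deg p = 2.
From the visible intercepts: it crosses the z-axis at the gridline z = 0; the visible y-axis segment lies entirely on the surface; every point of the x-axis in the box is on the surface.
Assembling these constraints gives the stated polynomial.

x*y + 3*z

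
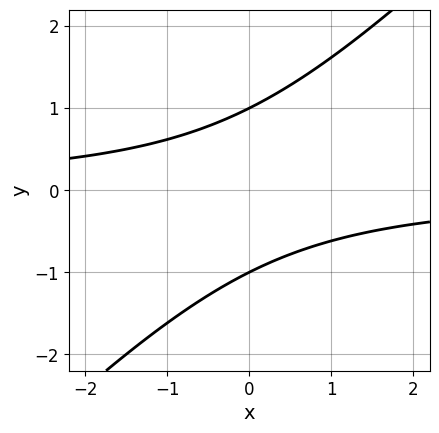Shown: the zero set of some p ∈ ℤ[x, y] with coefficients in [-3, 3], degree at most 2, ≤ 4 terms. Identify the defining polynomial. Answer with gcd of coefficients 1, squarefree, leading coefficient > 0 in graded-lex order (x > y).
deg p = 2. A generic line meets the curve in up to 2 points.
From the axis intercepts and sections: the y-axis gridline crossings are at y ∈ {-1, 1}; the curve avoids every integer x-axis point in the box.
Putting this together gives p.

x*y - y^2 + 1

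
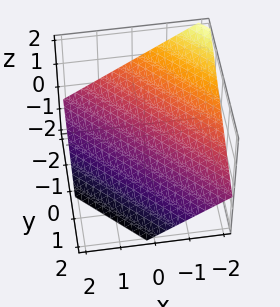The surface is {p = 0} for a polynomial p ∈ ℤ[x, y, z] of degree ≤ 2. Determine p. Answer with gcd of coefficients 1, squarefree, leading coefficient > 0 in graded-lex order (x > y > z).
(a) deg p = 1. The surface is flat (a plane).
(b) Observable constraints: it meets the y-axis at y = -1 (among the integer gridlines); it crosses the x-axis at the gridline x = -1.
(c) Matching integer coefficients to the picture gives p.

2*x + 2*y + 3*z + 2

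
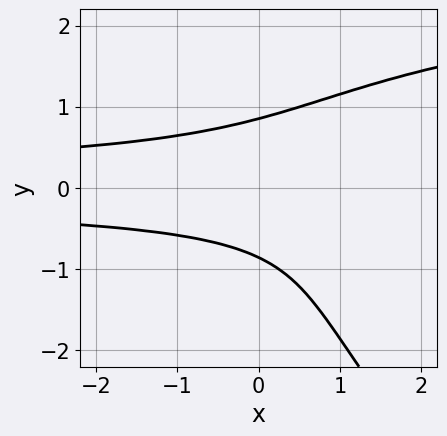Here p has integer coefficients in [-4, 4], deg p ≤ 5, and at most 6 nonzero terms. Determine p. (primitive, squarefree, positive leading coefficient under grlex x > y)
x*y^3 + y^4 - 3*x*y^2 + 2*y^2 - 2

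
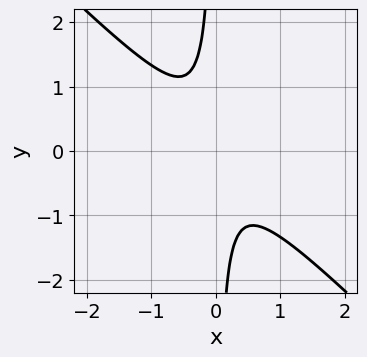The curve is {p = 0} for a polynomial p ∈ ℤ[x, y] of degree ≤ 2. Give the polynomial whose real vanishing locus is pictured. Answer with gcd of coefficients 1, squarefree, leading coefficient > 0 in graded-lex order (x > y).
Degree: no degree-1 curve has this shape, so deg p = 2.
Observable constraints: the curve avoids every integer y-axis point in the box; the curve avoids every integer x-axis point in the box.
Fitting integer coefficients to these (and the overall shape) gives p.

3*x^2 + 3*x*y + 1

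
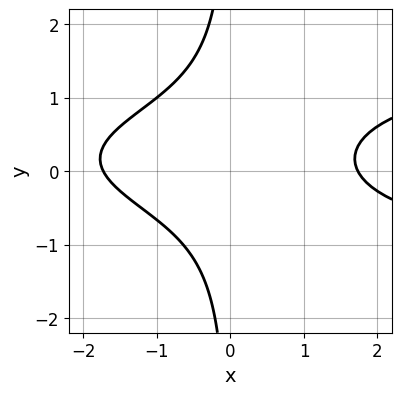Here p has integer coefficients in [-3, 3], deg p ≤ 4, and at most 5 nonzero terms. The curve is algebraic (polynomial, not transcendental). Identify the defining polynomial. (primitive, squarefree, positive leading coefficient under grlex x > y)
First, degree: a generic line meets the curve in up to 3 points, so deg p = 3.
Next, reading off the gridlines: it misses every integer gridline on the y-axis.
Finally, these observations pin down the coefficients.

3*x*y^2 - x^2 - x*y + 3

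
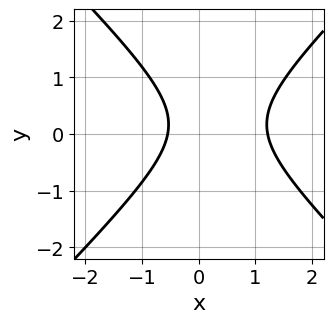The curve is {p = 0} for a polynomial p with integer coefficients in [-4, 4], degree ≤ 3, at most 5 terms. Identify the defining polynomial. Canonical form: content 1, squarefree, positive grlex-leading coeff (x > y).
First, the degree is 2 — no degree-1 curve has this shape.
Then, observable constraints: it misses every integer gridline on the y-axis.
Finally, the integer polynomial consistent with all of this is the stated p.

3*x^2 - 3*y^2 - 2*x + y - 2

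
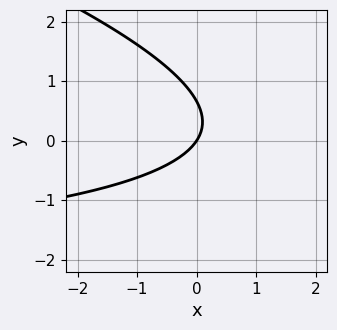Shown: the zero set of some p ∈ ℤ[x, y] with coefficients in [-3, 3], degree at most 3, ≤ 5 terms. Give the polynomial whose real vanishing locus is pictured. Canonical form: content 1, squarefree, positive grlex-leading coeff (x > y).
First, deg p = 2. The shape is more complex than any degree-1 curve.
Next, from the axis intercepts and sections: one y-axis crossing is at y = 0; it meets the x-axis at x = 0 (among the integer gridlines).
Finally, together with the visible shape, these determine p as stated.

x*y + 3*y^2 + 3*x - 2*y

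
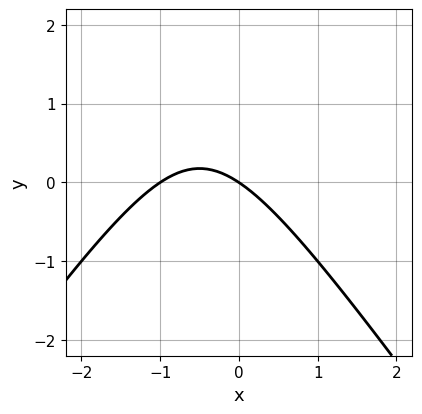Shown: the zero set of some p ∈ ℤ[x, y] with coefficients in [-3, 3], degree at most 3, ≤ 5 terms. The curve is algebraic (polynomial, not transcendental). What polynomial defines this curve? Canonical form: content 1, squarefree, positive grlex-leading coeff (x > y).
2*x^2 - y^2 + 2*x + 3*y

1. Degree: a generic line meets the curve in up to 2 points, so deg p = 2.
2. Against the integer gridlines: the x-axis gridline crossings are at x ∈ {-1, 0}; it meets the y-axis at y = 0 (among the integer gridlines).
3. The integer polynomial consistent with all of this is the stated p.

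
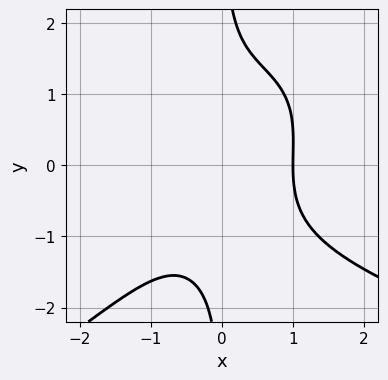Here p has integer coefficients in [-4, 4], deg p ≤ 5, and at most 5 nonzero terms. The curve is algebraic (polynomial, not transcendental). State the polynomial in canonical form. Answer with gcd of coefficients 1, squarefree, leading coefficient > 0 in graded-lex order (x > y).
x^2*y^2 - 2*x*y^3 - 3*x^3 + 3

1. Degree: no degree-3 curve has this shape, so deg p = 4.
2. Checking where it meets the axes: one x-axis crossing is at x = 1; the curve avoids every integer y-axis point in the box.
3. These observations pin down the coefficients.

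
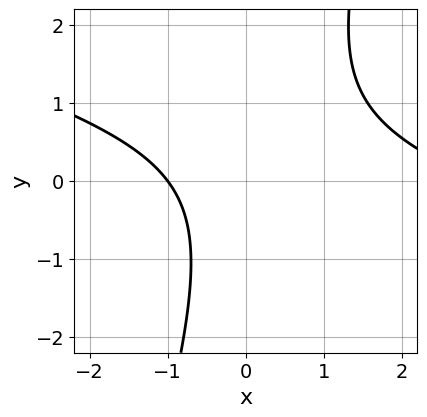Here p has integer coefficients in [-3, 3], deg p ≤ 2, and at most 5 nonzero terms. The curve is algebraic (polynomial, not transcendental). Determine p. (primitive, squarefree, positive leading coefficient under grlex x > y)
x^2 + 3*x*y - y^2 - 2*x - 3

1. Degree: a generic line meets the curve in up to 2 points, so deg p = 2.
2. Checking where it meets the axes: the curve avoids every integer y-axis point in the box; it meets the x-axis at x = -1 (among the integer gridlines).
3. Putting this together gives p.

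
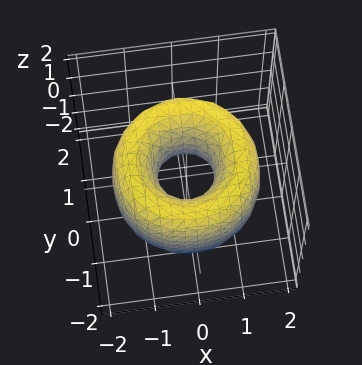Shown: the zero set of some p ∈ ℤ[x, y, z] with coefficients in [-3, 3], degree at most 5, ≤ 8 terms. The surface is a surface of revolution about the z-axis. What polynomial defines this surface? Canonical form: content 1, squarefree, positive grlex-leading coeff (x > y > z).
The degree is 4 — no degree-3 surface has this shape.
Symmetries: the surface is invariant under rotation about z: p = q(x² + y², z).
From the axis intercepts and sections: a circular section at z = 1 has radius exactly 1; no z-intercept at any integer in the box.
Putting this together gives p.

x^4 + 2*x^2*y^2 + y^4 - 3*x^2 - 3*y^2 + z^2 + 1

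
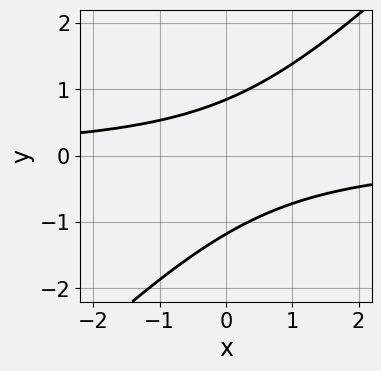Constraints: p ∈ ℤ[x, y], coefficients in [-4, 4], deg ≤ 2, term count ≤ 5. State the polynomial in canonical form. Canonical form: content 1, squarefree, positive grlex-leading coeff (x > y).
(a) The degree is 2 — a generic line meets the curve in up to 2 points.
(b) Against the integer gridlines: no x-intercept at any integer in the box.
(c) These observations pin down the coefficients.

3*x*y - 3*y^2 - y + 3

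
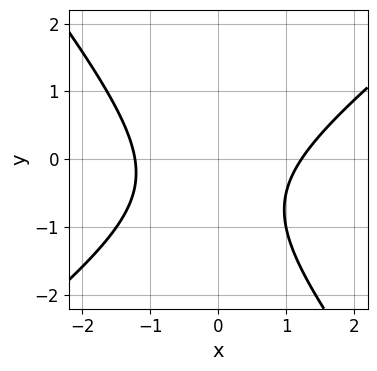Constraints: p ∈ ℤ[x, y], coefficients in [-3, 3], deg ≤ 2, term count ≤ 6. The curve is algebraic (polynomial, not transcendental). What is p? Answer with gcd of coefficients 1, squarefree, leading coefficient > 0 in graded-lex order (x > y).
2*x^2 - x*y - 2*y^2 - 2*y - 3

First, degree: no degree-1 curve has this shape, so deg p = 2.
Next, checking where it meets the axes: it misses every integer gridline on the y-axis.
Finally, putting this together gives p.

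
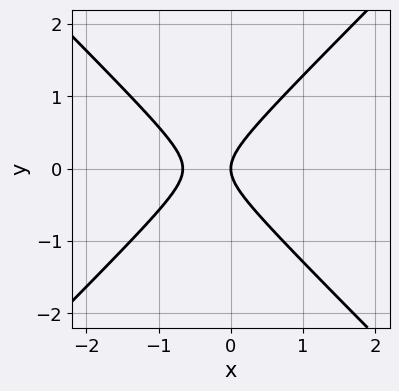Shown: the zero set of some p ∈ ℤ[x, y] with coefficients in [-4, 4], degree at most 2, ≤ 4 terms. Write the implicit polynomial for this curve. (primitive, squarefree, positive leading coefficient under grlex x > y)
3*x^2 - 3*y^2 + 2*x

(a) The degree is 2 — the shape is more complex than any degree-1 curve.
(b) Symmetries: it's symmetric under y → −y, forcing even powers of y.
(c) Reading off the gridlines: it crosses the x-axis at the gridline x = 0; it meets the y-axis at y = 0 (among the integer gridlines).
(d) Together with the visible shape, these determine p as stated.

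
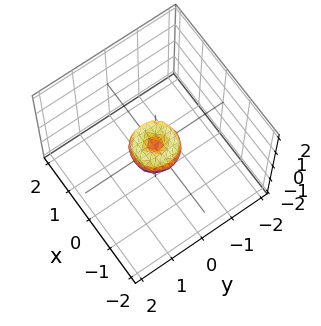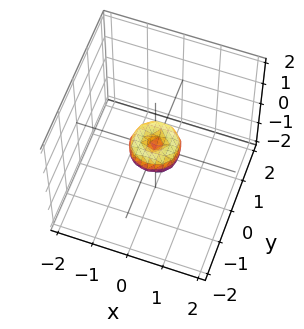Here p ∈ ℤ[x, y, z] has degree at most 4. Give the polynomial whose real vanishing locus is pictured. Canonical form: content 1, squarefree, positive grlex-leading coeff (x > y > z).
(a) The degree is 4 — no degree-3 surface has this shape.
(b) Symmetries: the z-axis is an axis of rotation, so x and y enter only as x² + y².
(c) Checking where it meets the axes: it meets the z-axis at z = 0 (among the integer gridlines); one x-axis crossing is at x = 0.
(d) Solving for integer coefficients yields p as stated.

2*x^4 + 4*x^2*y^2 + 2*y^4 - x^2 - y^2 + z^2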